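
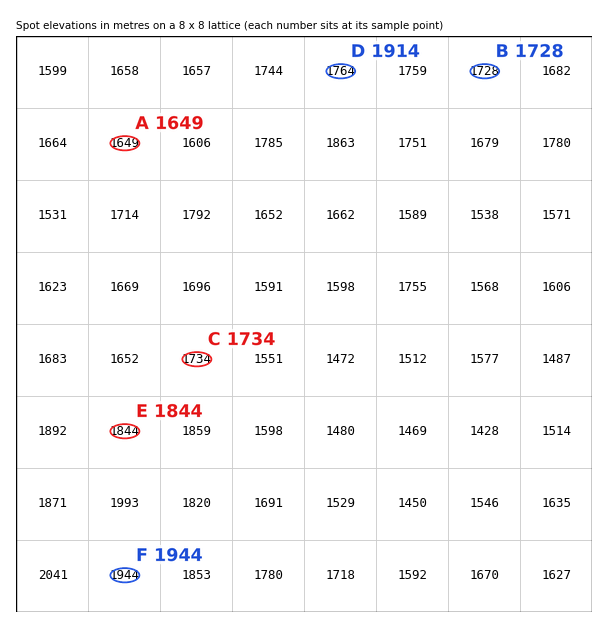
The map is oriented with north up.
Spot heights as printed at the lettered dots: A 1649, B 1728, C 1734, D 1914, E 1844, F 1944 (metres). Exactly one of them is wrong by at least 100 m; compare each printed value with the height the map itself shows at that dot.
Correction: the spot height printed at D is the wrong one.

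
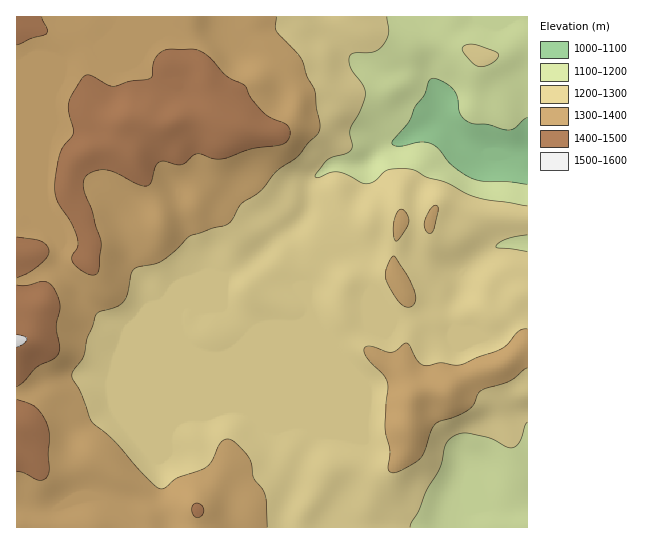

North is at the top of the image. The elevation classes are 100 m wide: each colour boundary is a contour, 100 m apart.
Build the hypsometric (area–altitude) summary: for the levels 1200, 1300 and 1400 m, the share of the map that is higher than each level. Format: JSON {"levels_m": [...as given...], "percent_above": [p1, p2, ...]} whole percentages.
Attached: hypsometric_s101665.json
{"levels_m": [1200, 1300, 1400], "percent_above": [86, 41, 11]}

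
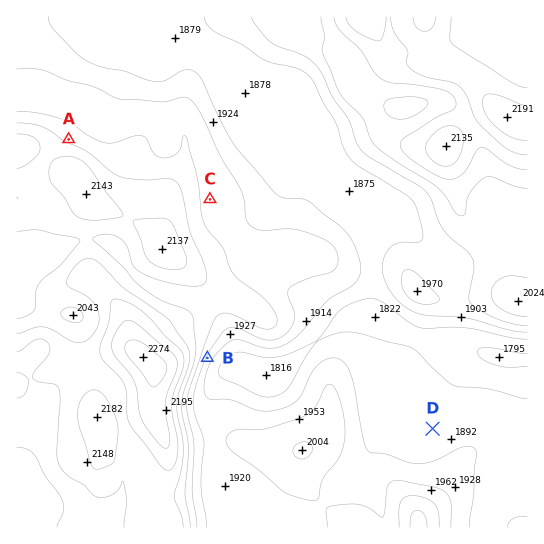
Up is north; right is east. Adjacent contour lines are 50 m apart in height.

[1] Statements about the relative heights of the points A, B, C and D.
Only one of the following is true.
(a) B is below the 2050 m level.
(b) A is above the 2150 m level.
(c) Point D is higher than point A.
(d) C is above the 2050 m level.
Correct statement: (a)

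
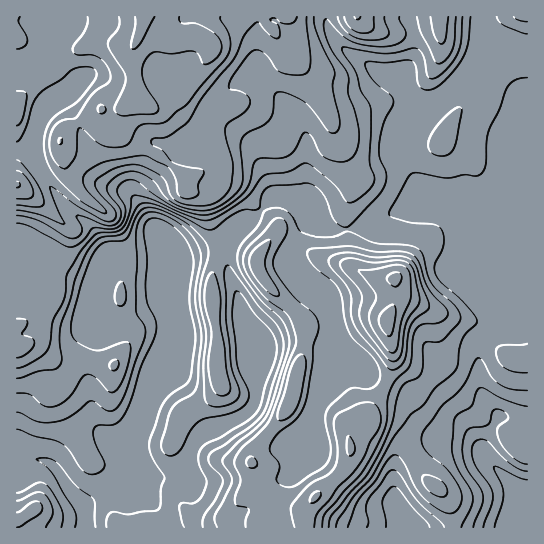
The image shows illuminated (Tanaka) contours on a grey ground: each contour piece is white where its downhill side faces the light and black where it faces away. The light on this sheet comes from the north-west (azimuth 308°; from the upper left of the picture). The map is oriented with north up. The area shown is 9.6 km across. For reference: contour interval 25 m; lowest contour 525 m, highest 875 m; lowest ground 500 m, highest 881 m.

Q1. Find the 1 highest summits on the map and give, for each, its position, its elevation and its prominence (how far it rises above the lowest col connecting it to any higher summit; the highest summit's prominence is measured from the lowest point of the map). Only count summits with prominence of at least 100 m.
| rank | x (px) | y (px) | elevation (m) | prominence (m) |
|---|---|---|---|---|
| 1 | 387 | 321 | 811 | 136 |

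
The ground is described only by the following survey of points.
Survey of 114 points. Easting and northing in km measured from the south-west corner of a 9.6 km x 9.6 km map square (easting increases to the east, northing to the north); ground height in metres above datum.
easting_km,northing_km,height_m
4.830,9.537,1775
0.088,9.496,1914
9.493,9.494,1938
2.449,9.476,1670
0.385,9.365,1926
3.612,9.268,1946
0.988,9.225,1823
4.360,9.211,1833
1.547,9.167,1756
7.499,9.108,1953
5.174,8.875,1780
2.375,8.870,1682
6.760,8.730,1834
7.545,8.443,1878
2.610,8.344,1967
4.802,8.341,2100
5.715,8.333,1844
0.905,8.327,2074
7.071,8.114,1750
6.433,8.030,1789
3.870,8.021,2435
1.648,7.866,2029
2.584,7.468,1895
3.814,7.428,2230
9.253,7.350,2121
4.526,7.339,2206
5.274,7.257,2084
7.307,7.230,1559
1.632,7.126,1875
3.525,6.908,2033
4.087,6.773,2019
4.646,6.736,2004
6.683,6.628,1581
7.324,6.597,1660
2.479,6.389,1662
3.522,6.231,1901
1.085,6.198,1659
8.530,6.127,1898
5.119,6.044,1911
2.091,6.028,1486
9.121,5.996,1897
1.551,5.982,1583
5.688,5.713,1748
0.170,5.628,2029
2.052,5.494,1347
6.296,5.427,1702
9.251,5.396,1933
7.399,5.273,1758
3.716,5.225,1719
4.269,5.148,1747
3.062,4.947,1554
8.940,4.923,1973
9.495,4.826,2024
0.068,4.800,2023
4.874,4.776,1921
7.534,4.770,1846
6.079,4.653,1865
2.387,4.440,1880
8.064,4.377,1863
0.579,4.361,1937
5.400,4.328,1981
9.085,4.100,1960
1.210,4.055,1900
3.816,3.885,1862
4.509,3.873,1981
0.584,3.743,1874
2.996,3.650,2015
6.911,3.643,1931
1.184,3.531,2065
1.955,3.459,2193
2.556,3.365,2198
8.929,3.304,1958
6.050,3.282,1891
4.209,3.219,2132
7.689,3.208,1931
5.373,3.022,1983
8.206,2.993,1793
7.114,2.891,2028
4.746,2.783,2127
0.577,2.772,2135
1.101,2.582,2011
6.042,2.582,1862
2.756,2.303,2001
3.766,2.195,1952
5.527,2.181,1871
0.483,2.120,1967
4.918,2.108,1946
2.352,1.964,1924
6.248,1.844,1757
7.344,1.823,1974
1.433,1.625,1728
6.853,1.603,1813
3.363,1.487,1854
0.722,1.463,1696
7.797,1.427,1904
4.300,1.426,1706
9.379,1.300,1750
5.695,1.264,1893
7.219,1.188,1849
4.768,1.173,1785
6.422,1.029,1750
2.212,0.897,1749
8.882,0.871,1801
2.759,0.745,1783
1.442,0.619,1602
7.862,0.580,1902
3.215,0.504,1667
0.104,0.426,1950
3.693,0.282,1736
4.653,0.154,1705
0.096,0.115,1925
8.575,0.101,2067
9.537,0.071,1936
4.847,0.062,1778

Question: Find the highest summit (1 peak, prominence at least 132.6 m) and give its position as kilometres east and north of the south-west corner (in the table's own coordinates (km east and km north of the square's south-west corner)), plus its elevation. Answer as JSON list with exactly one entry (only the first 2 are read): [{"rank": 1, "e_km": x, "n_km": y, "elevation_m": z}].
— [{"rank": 1, "e_km": 3.84, "n_km": 7.99, "elevation_m": 2438}]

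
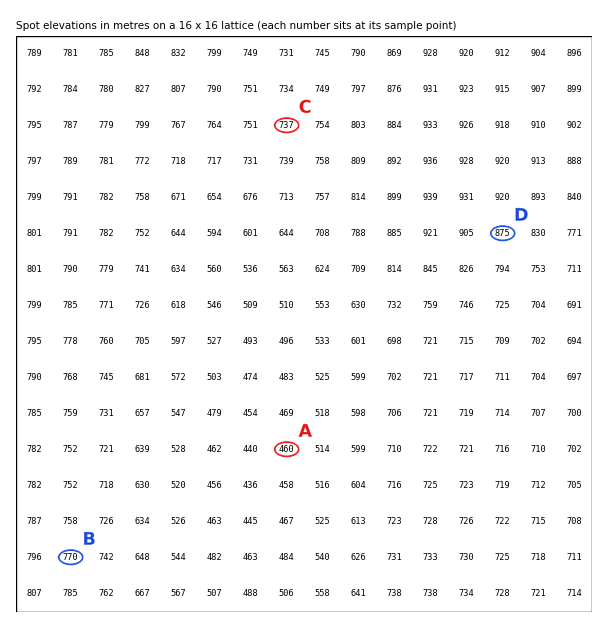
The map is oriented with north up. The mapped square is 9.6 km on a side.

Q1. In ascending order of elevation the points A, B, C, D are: A C B D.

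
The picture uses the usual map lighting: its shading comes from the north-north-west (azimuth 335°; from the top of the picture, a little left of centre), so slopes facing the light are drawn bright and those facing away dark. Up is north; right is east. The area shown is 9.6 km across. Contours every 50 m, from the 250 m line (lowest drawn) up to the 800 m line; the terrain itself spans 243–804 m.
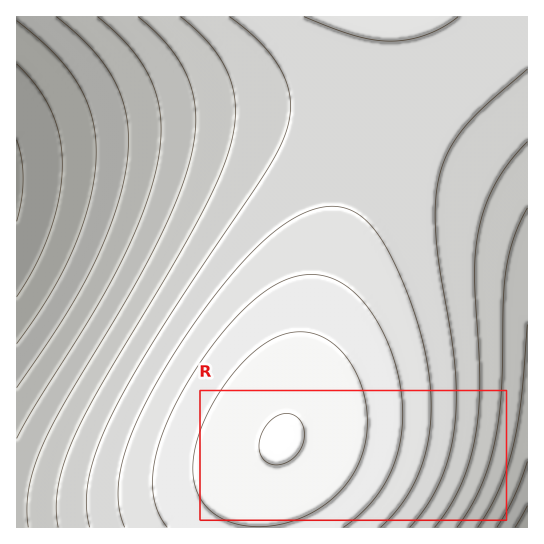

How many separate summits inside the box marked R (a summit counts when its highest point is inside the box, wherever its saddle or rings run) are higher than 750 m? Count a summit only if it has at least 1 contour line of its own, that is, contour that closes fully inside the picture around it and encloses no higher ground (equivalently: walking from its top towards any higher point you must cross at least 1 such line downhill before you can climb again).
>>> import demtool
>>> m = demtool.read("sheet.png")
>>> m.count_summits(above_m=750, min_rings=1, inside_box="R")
1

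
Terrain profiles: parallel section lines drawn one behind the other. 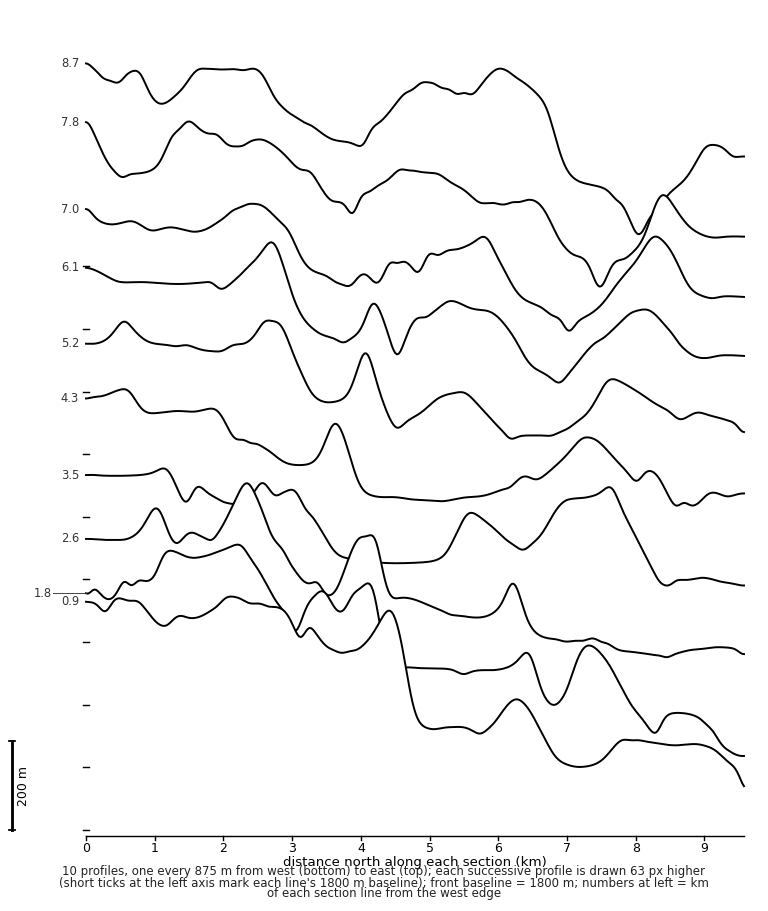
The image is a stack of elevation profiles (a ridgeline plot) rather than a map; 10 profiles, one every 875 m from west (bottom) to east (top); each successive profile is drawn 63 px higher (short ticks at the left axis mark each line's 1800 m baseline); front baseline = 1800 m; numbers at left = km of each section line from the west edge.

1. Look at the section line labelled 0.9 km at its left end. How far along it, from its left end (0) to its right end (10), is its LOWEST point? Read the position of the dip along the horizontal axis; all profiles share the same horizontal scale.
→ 10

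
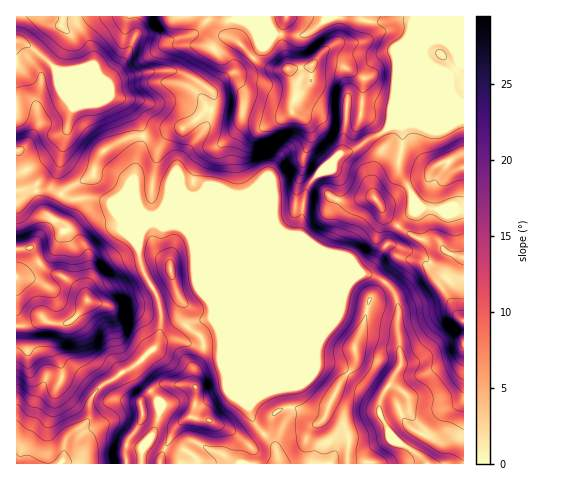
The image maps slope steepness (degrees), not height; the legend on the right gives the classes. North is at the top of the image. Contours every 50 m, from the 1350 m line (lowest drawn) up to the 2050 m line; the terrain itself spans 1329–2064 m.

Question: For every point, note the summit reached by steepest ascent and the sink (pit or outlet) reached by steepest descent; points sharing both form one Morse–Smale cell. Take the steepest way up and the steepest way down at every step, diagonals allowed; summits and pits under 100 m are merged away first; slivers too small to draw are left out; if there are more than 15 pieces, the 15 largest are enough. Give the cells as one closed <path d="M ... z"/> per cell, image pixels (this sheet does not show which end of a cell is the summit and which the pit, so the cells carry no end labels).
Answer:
<path d="M463 16l-234 0 3 20 31 29 11 5 37-3 0 14-16 17-4 14-13 8-15 2-20-7-18-1-18-6-11 12-13 8-10 0-23 8-18 0-24 12-10 11-5 16-26 14-5 6 7 4 26-1 16 5 16 31 11 12 3-15 9-7 37 3 82 0 16 7 13 1 4-14 2-25 5-11 31-31 14-4 14-10 15-7 7-7 24-3 9 4 19 0 22-8z"/><path d="M228 16l-211 0-1 157 4 1 29-17 8-5 6-9-3 21-6 16 0 8 7 6 6-5 26-14 5-16 10-11 24-12 18 0 23-8 10 0 13-8 11-12 18 6 18 1 20 7 15-2 12-6 5-16 16-17 0-14-37 3-11-5-31-29z"/><path d="M35 185l-6 4-13 1 0 273 45 1 3-5 1-18 5-7 17-13 3-4 0-14 4-10 10-9 30-18 21-18 6-20 0-19-4-14-15-26-4-23-11-12-16-31-16-5-26 1-8-5-13 22-6-7z"/><path d="M185 226l-4 1 11 12 4 26 16 37 1 12 8 20 2 10 25 60 4 14 4 8 19 20 3 17 69 1 1-29-5-16-14-9 0-5 10-21 15-19 0-18 11-26 5-22 15-16-10-7-20-4-106-45z"/><path d="M157 224l-7 0-9 7-3 22 6 21 11 17 5 13 1 24-3 13-3 7-16 14-35 22-10 9-4 10 0 14-3 4-17 13-5 7-1 18-2 4 216 1-2-16-22-25-8-25-23-54-2-10-8-20-1-12-16-37-1-17-5-13-10-9-20 0z"/><path d="M400 126l-10 0-7 7-15 7-14 10-14 4-29 27-7 15-2 25-4 14-13-1-16-7-20 1 106 44 20 4 9 6 18-22 17 1 9 6 17 25 13 24 5 4 1-110-43-3-8-8-4-11-10-17 0-11 3-12 0-21z"/><path d="M406 259l-8 5-13 19 9 9 5 15-1 25 3 32-11 20 10 5 8 8 1 13 4 8 15 16 5 2 30-1 1-114-6-5-13-24-17-25-9-6z"/><path d="M386 283l-16 16-5 22-11 26 0 18-15 19-10 21 0 5 10 5 5 6 4 14 0 29 78 0-10-12-22-12-15-29 2-14 20-33-3-32 1-25-5-15z"/><path d="M463 120l-21 7-19 0-9-4-8 0-5 3 1 22-3 12 0 11 10 17 4 11 8 8 16 3 27-1z"/><path d="M391 385l-5 4-5 8-2 14 15 29 22 12 11 12 36 0 1-29-31 1-5-2-15-16-4-8-1-13-8-8z"/><path d="M63 143l-3 5-11 9-33 17 0 15 9 1 10-5 7 24 6 7 12-20-6-8 0-8 6-16z"/>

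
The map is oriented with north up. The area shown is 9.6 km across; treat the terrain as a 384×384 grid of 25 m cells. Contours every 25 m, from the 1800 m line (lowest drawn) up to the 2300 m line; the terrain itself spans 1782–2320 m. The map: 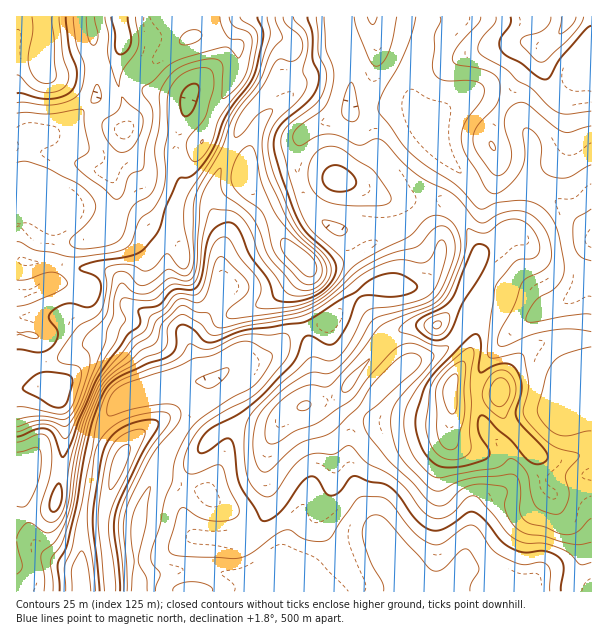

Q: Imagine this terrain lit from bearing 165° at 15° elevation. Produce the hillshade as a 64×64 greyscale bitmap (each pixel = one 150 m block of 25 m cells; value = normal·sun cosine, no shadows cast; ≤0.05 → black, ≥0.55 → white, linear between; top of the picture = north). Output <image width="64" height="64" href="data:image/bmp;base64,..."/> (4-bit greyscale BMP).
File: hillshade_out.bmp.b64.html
<image width="64" height="64" href="data:image/bmp;base64,Qk12CAAAAAAAAHYAAAAoAAAAQAAAAEAAAAABAAQAAAAAAAAIAAATCwAAEwsAABAAAAAAAAAAAAAAABEREQAiIiIAMzMzAERERABVVVUAZmZmAHd3dwCIiIgAmZmZAKqqqgC7u7sAzMzMAN3d3QDu7u4A////AHd3d3ZVaIhkREVVVmZmZmd3d3dmZmZnd2ZlZmd3ZVZ3d3d3dlVoiGVVVVVmZ2ZmZnd3dmZmZmd3dmVmd3dlVnd3d3iHVWeHd3ZmZ3d3d2ZmZ3dmZmZmd3d2Zmd4iHZmeGZ4mpdVZ3ZneIiIiIiHdnd3d2ZmZmd3iHd3eImZmId4Znm6l2ZndlVniIiIiZiHd3d3ZmZmd3iIh3d4mau6qZh3ibqXZnd2VFZ3d3d4iYh3h3dmZmd3iJmYd3iZq7u6mXeJu5dWd3ZUVWZlVVZ4mHd3d3d3d3iJmqmHeImquqqZd4rMp1aIh1VVVVVERWiZh3d4h3d3iImaqpiIiJmZiIhmeLy3RpqXZVVVVVVVZ4mHZ3iIiIeIiZqqmYd3eIiHeFVWm7dFm6hlVVVWZmd4iIdmeIiIiIiImaqYd2VniId3VURquESbuWVFVmZmd4iIh3Z4iJmYiIiZqph2ZVZ3d3dlQ1moQ3vKdUVnd2Z3iIiId3eImZmIiJqruph2ZmZmZmZUWKlTasuWVWiHdmd4iIiHd4iJmZmImrzMupdmd3dmZlRYqVNIvKdVaJh2ZniImId3eIiZmYiavMy7qYiHd3d3ZWm6YzasuWRXiYZWZ4mZmId4iIiIiJq7upmZmYd3d5h2abtzJHvKdDV5h2VniZmZiId3d3d3iamYd4iHZUVWypd6y4MSSLymM1eHZVaJmZmYh3d3Znd4iHZniGRERETtyprMlBAki7lSJGdlVniZqZiHd3ZmZmd4dmiHQ0RVVd7+zN22IAE3mXMRNVRFZ4mZmYdmZmVVVoiHiIZEVmZlvO7d7tlBAAJXdSESMyNGeJmZmGVVVVVWiIiZl2ZmZmaau7vf63QhESRmQhERASRWd4mpdURERFZ4iJqph3ZmZomYib39p1RDNFZlMiEAATRVZ6qWQzM0Vnd2eJqYdmZmd3d3nO/rmHZlZmZUMxAAEjRFeqhkMiI0aHVFeIh3ZmZVVEV63//cqYh3ZmVUMgASMzI3qoZCEAFYhSJGd3dmZlVEM1jO//7cupiHdmVUIRIzMRSKqGQgABaGECRnd2Zmd2ZURpzu7d3cuqmXdmZCIjQyEUiql1MQA4gwFGd3d2aImYdVes3My7uprLqHd2VEREMhJYqpmHQBWGMjV3d3d5mZmYd4q7y6mIms3bqZh1RERDIjaaq7ylE3hjM1Z3d3d2Z5mYiJvLmIiZrf/cupdlVUQyNGiavMlDWIZDNFVWZVVWeaqoiaqqmZmK3//t25dmVEMiNFVXqnRXiGUzM0RGZmd4mrl3ec3KqXaKzu//7KhlQyEAAABIlleIh1RDNEiIiIiaqXebzcu6hVV5vO///JdUMhAAAAWYZniIdmVVWImZmImZmbzM3cuGVEVorP//2WRDMhAAA4l2d4iId2VVZ4mId4mZu7zf65dlVVeJz//9l2VVVDEBaYd3eIiIdmREVmVVaamau97rl3d3d4is3u3Kh3d3ZBBImHeIiIh2ZVRFVlV5uomqvMuYeIiImZmZq8y6mIiGMSaYiIiZh3ZmZmaJmazLmJmZqpiIiImZhlVorMy6mYdCFHiIiJmHZmeIiJq8zMuYiHeJmYd3eIdSEkV5vMuph2MjV3iIiHdmWIiHeJq7upiIZnmph3dmZBACRVZ5qqmYdUM1Z3d3dmZnd2ZVV4mZiIhmeaqHd2ZDESRVVWZ4mZmHZDNWdmZmd3dmVVREZ4iIiHaJmph3dkMzVmdmZmd4mqh0MjRVVWZ3dmZmZVRWeImId4iJmYh2VEVniIiHd3eJqGQyIiNFVnd2ZmZmZVZ4mZiHiIiZmHZVV4iZmIiHd3iHVEQyI0Vmd3ZmZnd3d4iZmYiZiJmYdVVniZmYh3d3dmRFZlREVWd3dmZ3d4iHeImZiKqHeIdlVmeIiIh2ZmZlQ0Vnh2Zmd3d3d3iIiId3iIiIq6Znd2VWZnd3dmZmZVREVniZh3d3d3iIiIiHd3iHd3est1VnZmZlVVVVZmZUREVneJmHd3d3iIiId2ZmeId3d5zZVFZmZmVVVUVWZURFVneIiIdmd3eId3ZmVWeIh3d3e9tkRnZmVERERFVVVVZmd3d3d2Znd3dmZmZmd4iIiHZovIRGiHZUMzNERFVWZmZmdmZ3Zmd3dmZmZmZ3eImYdUWbpUaJl2UzNEREVWZmZlVVZmd3d3d3d3dmZmZmeIhlM2u3RYq6l1REVVVWZmZmVEVmd3eIiIiIiHdlVFVnh3ZDWttkasy6h2ZmVWZmZmZUNGeIiImZmqq6qHVEVVZ3dlRZ3aVHrMuodmZmZmZmZmVEV4iIiJmavMzKhlVlVXh3ZUa+2VVpq6mHZnd2Zmd2ZlRXiIiHd3mrzMuXZmZniYd2RZ38hlaJqYdmd3dmd3d3ZVaIiHZmaJmZmYdmdneaqYdVe924ZmeJh2Z4h3Z3iIiHZ3iIdmZneId3h2Z3d4q7qXZYvLmHdnd3ZniHdmeImZmIiIiHZmZnd2Z3Z4mHebzLp2ebuYmXVmdmeIh2ZmeJmZmIiZh2ZlZ3ZmZmmodnm8y5d4qqmahmZmd4iHdmVmeIiIiIqodmVXd2ZlV5h2Z4mql2eaqHiHZmd3eId2ZVVWZnd2ebqHZVZ3dmVWd3ZmZ3h2RXmXVXh2Z3d3h3ZlVERFVVVGm6lmZnd3ZmZnd2ZmZmUzV3VEZ3Zmd3d3dmZVRERFVUR6umZmd3dmZ2Z3dmZmZUNGZURXdmZ3d3d2ZmVEREVWVFm6"/>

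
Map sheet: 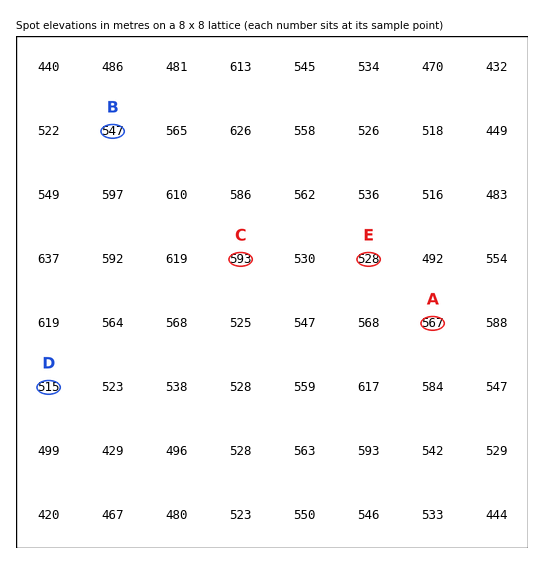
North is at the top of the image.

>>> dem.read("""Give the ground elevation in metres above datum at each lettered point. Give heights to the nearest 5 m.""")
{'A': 565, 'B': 545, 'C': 595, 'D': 515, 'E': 530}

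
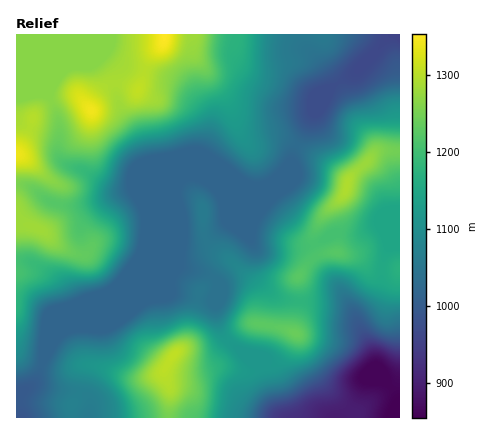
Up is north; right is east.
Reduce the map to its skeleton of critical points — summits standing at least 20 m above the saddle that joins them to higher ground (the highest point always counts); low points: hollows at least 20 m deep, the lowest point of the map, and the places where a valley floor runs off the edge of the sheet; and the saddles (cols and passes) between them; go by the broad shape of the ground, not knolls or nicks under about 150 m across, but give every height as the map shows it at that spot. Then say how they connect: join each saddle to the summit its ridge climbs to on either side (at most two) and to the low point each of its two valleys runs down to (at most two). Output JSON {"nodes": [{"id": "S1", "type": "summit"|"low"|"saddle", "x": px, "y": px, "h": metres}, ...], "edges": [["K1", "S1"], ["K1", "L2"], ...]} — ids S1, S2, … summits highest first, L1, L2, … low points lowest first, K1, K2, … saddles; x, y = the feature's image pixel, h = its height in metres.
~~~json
{"nodes": [
{"id": "S1", "type": "summit", "x": 164, "y": 34, "h": 1353},
{"id": "S2", "type": "summit", "x": 92, "y": 110, "h": 1343},
{"id": "S3", "type": "summit", "x": 16, "y": 154, "h": 1341},
{"id": "S4", "type": "summit", "x": 174, "y": 354, "h": 1306},
{"id": "S5", "type": "summit", "x": 346, "y": 186, "h": 1293},
{"id": "S6", "type": "summit", "x": 36, "y": 228, "h": 1282},
{"id": "S7", "type": "summit", "x": 296, "y": 334, "h": 1239},
{"id": "L1", "type": "low", "x": 394, "y": 410, "h": 855},
{"id": "L2", "type": "low", "x": 400, "y": 36, "h": 954},
{"id": "L3", "type": "low", "x": 22, "y": 418, "h": 986},
{"id": "K1", "type": "saddle", "x": 116, "y": 84, "h": 1289},
{"id": "K2", "type": "saddle", "x": 50, "y": 100, "h": 1264},
{"id": "K3", "type": "saddle", "x": 16, "y": 184, "h": 1254},
{"id": "K4", "type": "saddle", "x": 300, "y": 302, "h": 1179},
{"id": "K5", "type": "saddle", "x": 228, "y": 340, "h": 1121},
{"id": "K6", "type": "saddle", "x": 298, "y": 146, "h": 1029}],
"edges": [["K1", "S1"], ["K1", "S2"], ["K1", "L3"], ["K2", "S2"], ["K2", "S3"], ["K2", "L3"], ["K3", "S3"], ["K3", "S6"], ["K3", "L3"], ["K4", "S5"], ["K4", "S7"], ["K4", "L1"], ["K4", "L3"], ["K5", "S4"], ["K5", "S7"], ["K5", "L1"], ["K6", "S1"], ["K6", "S5"], ["K6", "L2"], ["K6", "L3"]]}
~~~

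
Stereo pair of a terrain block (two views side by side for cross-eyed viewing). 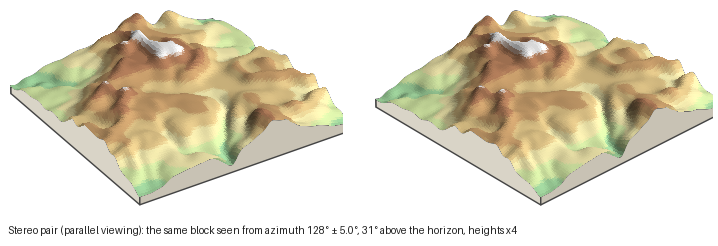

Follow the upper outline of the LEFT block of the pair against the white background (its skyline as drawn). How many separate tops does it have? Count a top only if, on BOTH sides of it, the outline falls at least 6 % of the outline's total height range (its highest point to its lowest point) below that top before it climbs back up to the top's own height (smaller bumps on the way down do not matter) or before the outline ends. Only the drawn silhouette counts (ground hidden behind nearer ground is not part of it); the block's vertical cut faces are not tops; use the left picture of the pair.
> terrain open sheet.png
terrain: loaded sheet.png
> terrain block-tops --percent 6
2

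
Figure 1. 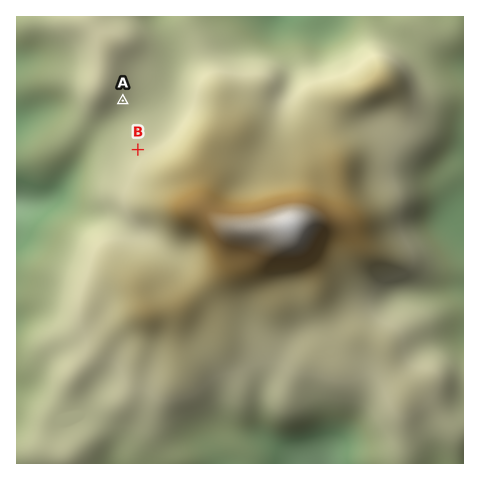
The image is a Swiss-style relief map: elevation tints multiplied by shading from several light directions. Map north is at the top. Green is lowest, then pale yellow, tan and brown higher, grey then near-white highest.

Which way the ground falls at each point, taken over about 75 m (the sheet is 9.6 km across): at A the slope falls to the SE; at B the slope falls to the NW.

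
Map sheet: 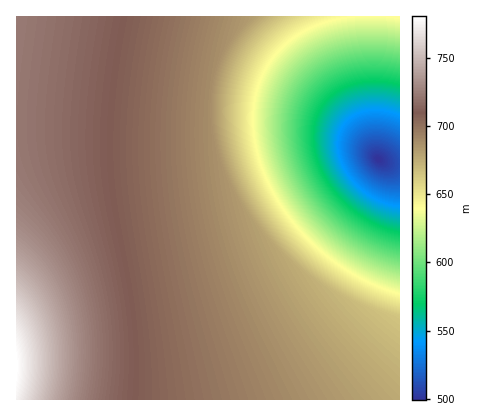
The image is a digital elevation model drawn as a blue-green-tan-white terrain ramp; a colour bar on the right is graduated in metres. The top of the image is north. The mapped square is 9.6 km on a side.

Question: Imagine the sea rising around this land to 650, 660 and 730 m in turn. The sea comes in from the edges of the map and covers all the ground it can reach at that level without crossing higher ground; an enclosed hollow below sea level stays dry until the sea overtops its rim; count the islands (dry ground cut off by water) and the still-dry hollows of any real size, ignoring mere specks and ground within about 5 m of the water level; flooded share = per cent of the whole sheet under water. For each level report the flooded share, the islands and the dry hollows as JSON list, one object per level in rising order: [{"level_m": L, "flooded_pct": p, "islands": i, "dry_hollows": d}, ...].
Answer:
[{"level_m": 650, "flooded_pct": 24, "islands": 0, "dry_hollows": 0}, {"level_m": 660, "flooded_pct": 26, "islands": 0, "dry_hollows": 0}, {"level_m": 730, "flooded_pct": 94, "islands": 0, "dry_hollows": 0}]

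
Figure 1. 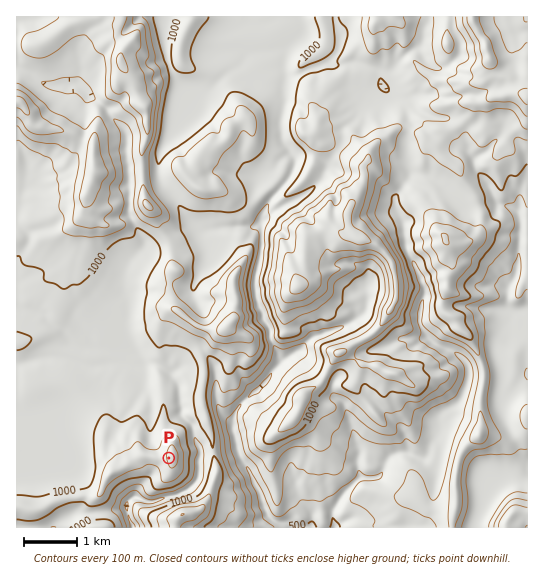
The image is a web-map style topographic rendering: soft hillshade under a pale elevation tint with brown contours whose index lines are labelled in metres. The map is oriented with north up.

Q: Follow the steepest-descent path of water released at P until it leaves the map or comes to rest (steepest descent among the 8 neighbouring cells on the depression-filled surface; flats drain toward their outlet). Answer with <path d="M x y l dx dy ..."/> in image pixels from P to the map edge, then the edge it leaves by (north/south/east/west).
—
<path d="M169 458l-8 0-3 3 0 2-4 4 0 4-1 3-16 16-2 3 0 4-2 0-6 5 0 12 6 11 0 2"/>
exit: south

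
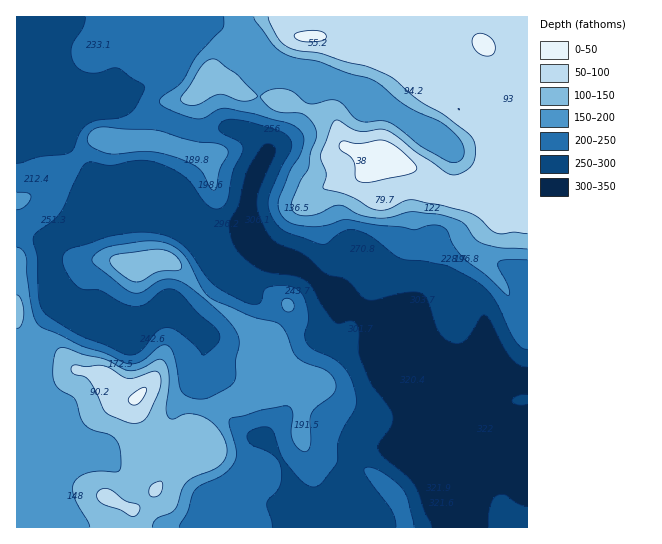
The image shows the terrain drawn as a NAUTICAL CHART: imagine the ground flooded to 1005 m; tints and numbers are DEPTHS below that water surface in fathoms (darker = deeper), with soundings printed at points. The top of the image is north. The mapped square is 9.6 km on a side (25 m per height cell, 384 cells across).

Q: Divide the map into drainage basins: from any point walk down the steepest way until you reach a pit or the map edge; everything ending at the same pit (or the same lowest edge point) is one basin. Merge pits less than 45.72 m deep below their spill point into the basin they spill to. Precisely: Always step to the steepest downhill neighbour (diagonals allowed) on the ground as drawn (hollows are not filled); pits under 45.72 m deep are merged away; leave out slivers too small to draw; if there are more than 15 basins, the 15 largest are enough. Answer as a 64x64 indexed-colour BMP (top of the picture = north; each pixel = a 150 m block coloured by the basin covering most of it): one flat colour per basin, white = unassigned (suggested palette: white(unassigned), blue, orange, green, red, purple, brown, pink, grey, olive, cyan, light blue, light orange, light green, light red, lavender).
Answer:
<image width="64" height="64" href="data:image/bmp;base64,Qk12CAAAAAAAAHYAAAAoAAAAQAAAAEAAAAABAAQAAAAAAAAIAAATCwAAEwsAABAAAAAAAAAA////ALR3HwAOf/8ALKAsACgn1gC9Z5QAS1aMAMJ34wB/f38AIr28AM++FwDox64AeLv/AIrfmACWmP8A1bDFABEREREREREREREREREREREREREREREREREREREREREREREREREREREREREREREREREREREREREREREREREREREREREREREREREREREREREREREREREREREREREREREREREREREREREREREREREREREREREREREREREREREREREREREREREREREREREREREREREREREREREREREREREREREREREREREREREREREREREREREREREREREREREREREREREREREREREREREREREREREREREREREREREREREREREREREREREREREREREREREREREREREREREREREREREREREREREREREREREREREREREREREREREREREREREREREREREREREREREREREREREREREREREREREREREREREREREREREREREREREREREREREREREREREREREREREREREREREREREREREREREREREREREREREREREREREREREREREREREREREREREREREREREREREREREREREREREREREREREREREREREREREREREREREREREREREREREREREREREREREREREREREREREREREREREREREREREREREREREREREREREREREREREREREREREREREREREREREREREREREREREREREREREREREREREREREREREREREREREREREREREREREREREREREREREREREREREREREREREREREREREREREREREREREREREREREREREREREREREREREREREREREREREREREREREREREREREREREREREREREREREREREREREREREREREREREREREREREREREREREREREREREREREREREREREREREREREREREREREREREREREREREREREREREREREREREREREREREREREREREREREREREREREREREREREREREREREREREREREREREREREREREREREREREREREREREREREREREREREREREREREREREREREREREREREREREREREREREREREREREREREREREREREREREREREREREREREREREREREREREREREREREREREREREREREREREREREREREREREREREREREREREREREREREREREREREREREREREREREREREREREREREREREREREREREREREREREREREREREREREREREREREREREREREREREREREREREREREREREREREREREREREREREREREREREREREREREREREREREREREREREREREREREREREREREREREREREREREREREREREREREREREREREREREREREREREREREREREREREREREREREREREREREREREREREREREREREREREREREREREREREREREREREREREREREREREREREREREREREREREREREREREREREREREREREREREREREREREREREREREREREREREREREREREREREREREREREREREREREREREREREREREREREREREREREREREREREREREREREREREREREREREREREREREREREREREREREREREREREREREREREREREREREREREREREREREREREREREREREREREREREREREREREREREREREREREREREREREREREREREREREREREREREREREREREREREREREREREiERERERERERERERERERERERERERERERERERERERERESIhERERERERERERERERERERERERERERERERERERERERIiIREREREREREREREREREREREREREREREREREREREREiIiERERERERERERERERERERERERERERERERERERERESIiIiERERERERERERERERERERERERERERERERERERERIiIiIhEREREREREREREREREREREREREREREREREREREiIiIiIRERERERERERERERERERERERERERERERERERESIiIiIiESIiIRERERERERERERERERERERERERERERERIiIiIiIiIiIhEREREREREREREREREREREREREREREREiIiIiIiIiIiERERERERERERERERERERERERERERERESIiIiIiIiIiIhERERERERERERERERERERERERERERERIiIiIiIiIiIiEREREREREREREREREREREREREREREREiIiIiIiIiIiIiERERERERERERERERERERERERERERESIiIiIiIiIiIiIiIRERERERERERERERERERERERERERIiIiIiIiIiIiIiIhEREREREREREREREREREREREREREiIiIiIiIiIiIiIiIRERERERERERERERERERERERERESIiIiIiIiIiIiIiIhERERERERERERERERERERERERERIiIiIiIiIiIiIiIREREREREREREREREREREREREREREiIiIiIiIiIiIiERERERERERERERERERERERERERERESIiIiIiIiIiIhERERERERERERERERERERERERERERERIiIiIiIiIiIhEREREREREREREREREREREREREREREREiIiIiIiIiIiERERERERERERERERERERERERERERERESIiIiIiIiIiERERERERERERERERERERERERERERERER"/>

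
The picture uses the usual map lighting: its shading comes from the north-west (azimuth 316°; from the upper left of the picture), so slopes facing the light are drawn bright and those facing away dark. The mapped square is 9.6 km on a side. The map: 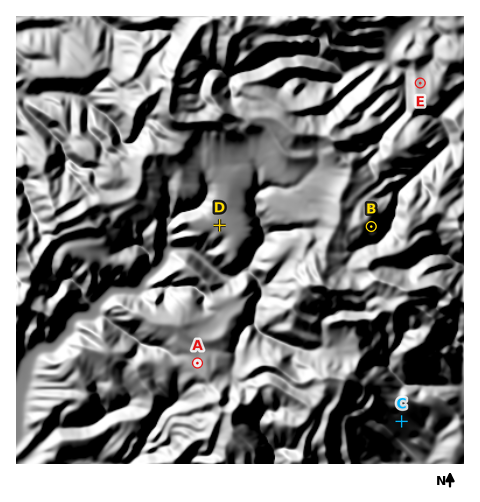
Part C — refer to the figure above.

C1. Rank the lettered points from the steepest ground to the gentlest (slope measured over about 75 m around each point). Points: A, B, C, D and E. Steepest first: B C E A D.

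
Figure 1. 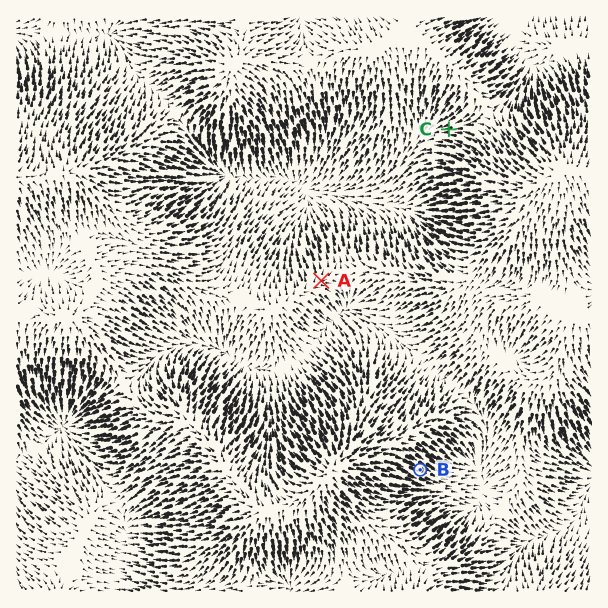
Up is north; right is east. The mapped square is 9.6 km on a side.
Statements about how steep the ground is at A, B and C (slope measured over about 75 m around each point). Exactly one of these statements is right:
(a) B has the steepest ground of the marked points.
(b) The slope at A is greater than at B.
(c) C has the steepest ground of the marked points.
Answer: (a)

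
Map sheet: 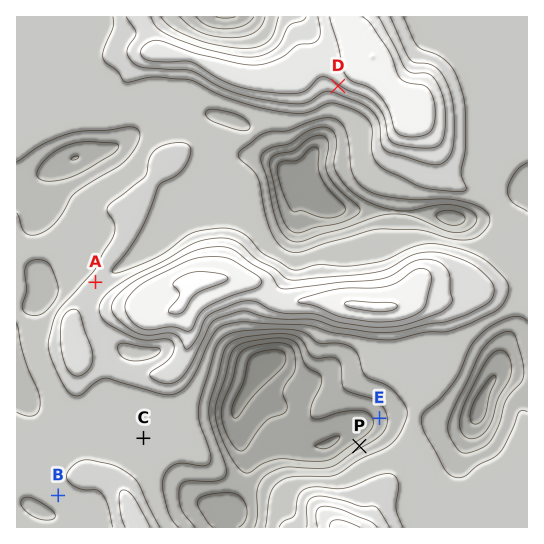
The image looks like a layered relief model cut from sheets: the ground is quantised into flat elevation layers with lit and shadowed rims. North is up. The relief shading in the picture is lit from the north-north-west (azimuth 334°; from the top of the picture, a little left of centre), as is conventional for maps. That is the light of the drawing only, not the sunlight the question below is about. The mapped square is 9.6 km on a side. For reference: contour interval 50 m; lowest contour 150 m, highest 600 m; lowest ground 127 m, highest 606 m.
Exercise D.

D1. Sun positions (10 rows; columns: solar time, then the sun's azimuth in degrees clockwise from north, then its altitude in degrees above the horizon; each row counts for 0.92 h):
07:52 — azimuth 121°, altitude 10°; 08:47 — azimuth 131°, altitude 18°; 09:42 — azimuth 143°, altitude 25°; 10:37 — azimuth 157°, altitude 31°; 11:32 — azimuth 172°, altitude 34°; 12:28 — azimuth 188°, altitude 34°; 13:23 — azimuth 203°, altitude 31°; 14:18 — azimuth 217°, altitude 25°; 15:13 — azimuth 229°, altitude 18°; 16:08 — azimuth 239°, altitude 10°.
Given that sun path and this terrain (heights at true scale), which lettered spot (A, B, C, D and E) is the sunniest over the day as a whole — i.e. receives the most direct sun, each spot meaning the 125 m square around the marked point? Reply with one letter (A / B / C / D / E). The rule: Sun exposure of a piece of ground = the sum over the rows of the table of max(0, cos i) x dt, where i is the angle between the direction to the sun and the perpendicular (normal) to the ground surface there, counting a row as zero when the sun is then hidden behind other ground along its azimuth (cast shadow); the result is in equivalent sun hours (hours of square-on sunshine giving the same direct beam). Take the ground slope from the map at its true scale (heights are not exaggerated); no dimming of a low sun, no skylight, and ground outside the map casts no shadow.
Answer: D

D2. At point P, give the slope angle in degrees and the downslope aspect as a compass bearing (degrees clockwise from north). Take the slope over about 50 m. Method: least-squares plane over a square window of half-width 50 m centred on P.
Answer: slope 20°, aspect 330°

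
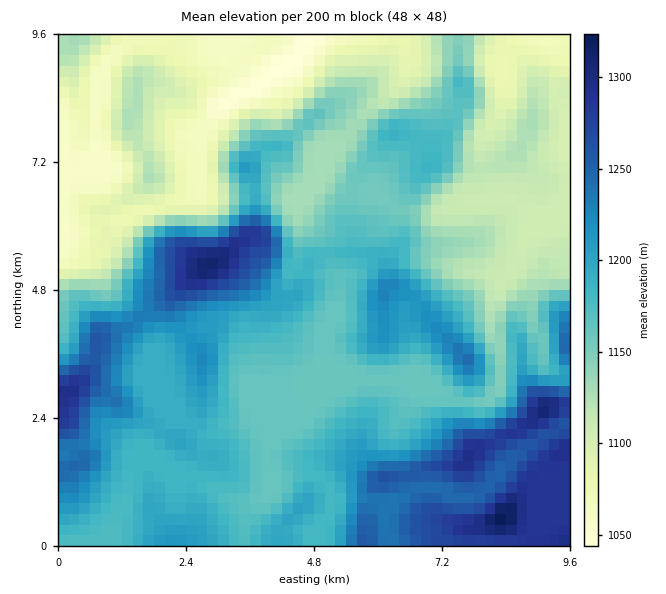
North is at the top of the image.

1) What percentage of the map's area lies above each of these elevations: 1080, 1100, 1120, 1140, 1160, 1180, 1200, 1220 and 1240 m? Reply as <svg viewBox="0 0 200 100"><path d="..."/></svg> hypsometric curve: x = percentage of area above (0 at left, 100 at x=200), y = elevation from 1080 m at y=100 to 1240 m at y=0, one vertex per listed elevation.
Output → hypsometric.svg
<svg viewBox="0 0 200 100"><path d="M178 100l-12-12-20-13-14-13-11-12-36-12-31-13-16-13-10-12"/></svg>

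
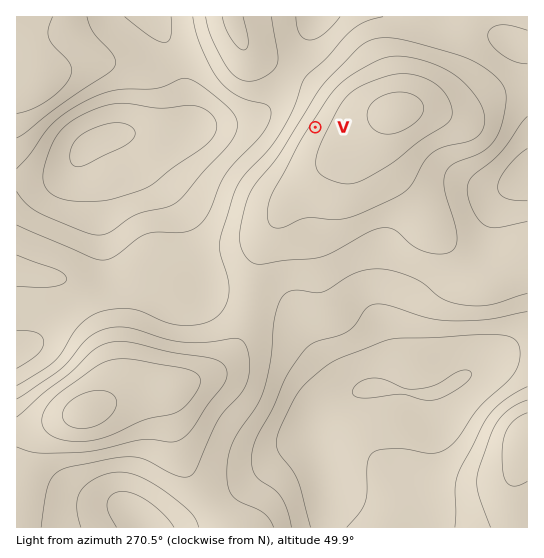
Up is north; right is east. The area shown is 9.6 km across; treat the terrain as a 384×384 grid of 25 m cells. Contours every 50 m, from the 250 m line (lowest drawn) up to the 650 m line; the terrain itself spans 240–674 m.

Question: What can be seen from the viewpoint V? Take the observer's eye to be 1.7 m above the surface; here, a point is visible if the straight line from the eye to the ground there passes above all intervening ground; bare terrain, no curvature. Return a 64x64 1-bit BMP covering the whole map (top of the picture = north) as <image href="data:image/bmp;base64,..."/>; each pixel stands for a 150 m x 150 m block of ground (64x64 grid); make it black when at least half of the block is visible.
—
<image width="64" height="64" href="data:image/bmp;base64,Qk0+AgAAAAAAAD4AAAAoAAAAQAAAAEAAAAABAAEAAAAAAAACAAATCwAAEwsAAAIAAAAAAAAA////AAAAAAAAAAAAAAAAAAAAAAAAAAAAAAAAAAAAAAAAAAAAAAAAAAAAAAAAAAAAAAAAAAAAAAAAAAAAAAAAAAAAAAAAAAAAAAAAAAAAAAAAAAAAAAAAAAAAAAAAAAAAAAAAAAAAAAAAAAAAAAAAAAAAAAAAAAAAgCAAAAAAAADB/AAAAAAAAP/+AAAAAAAA//+IAAAAAAD///gAAAAAAAH/+AAAAAAAAP/4AAAAAAAAf/AAAAAAAAB/8AAAAAAAAP/gAAAAAAAA/8AAAAAAAAH/wAAAAAAAAf/AAAAAAAAB/8AAAAAAAAH/wAAAAAAAB//gAAAAAAB//+AAAAAAAP//8AAAAAAA///wAAAAAAD///gAAAAAAP//+AAAAAAA///8AAAAAAD///wAAAAAAP///AAAAAAA///8AAAAAAD///4AAAAAAP///gAAAAAA////AAAAAAD///+HAAAAAP////8AAAAA/////gAAAAD////8AAAAAP////wAAAAA/////AAAAAD////8AAAAAP////wMAAAA/////gYAAAD/////BwAAAP/////DAAAA//////AAAAD//////AAAAP/////8AAAA////P/wAAAB///4//AAAAH///B/8AAAA///4P/4AAAD///A//gAAAP//4D/+AAAA///AP/4AAAD//4A//wAAAA=="/>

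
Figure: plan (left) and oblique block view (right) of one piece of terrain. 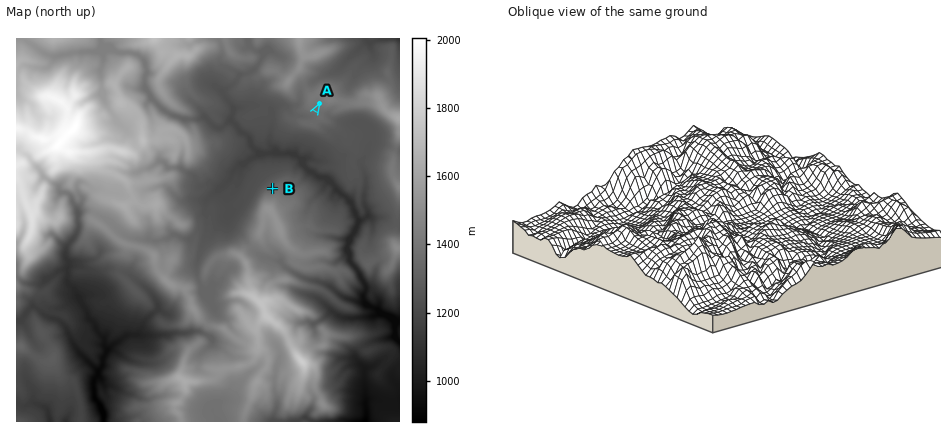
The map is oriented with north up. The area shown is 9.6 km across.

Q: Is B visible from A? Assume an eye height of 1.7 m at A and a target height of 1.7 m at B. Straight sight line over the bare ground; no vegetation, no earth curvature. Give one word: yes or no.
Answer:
yes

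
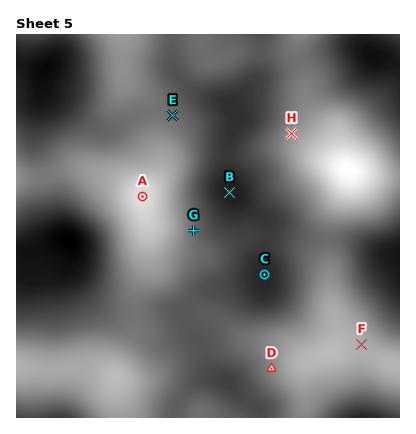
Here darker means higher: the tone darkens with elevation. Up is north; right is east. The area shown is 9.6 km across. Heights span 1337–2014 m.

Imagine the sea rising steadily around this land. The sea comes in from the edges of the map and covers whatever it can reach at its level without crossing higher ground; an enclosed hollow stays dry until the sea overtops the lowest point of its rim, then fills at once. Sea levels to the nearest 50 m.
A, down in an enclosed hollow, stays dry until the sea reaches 1700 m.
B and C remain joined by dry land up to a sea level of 1850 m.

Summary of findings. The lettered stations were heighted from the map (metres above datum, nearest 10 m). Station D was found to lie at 1660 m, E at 1720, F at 1550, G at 1720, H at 1630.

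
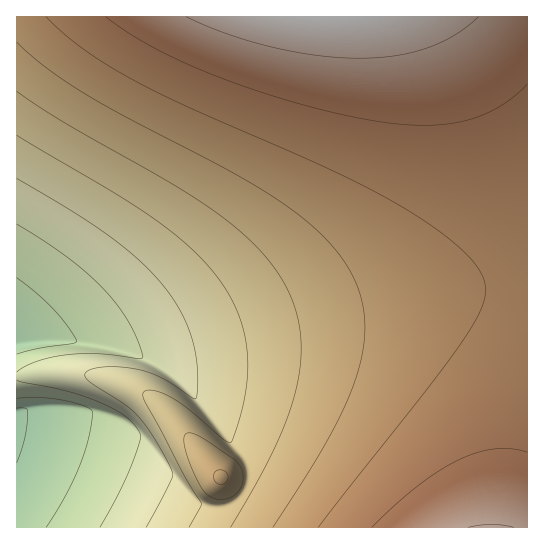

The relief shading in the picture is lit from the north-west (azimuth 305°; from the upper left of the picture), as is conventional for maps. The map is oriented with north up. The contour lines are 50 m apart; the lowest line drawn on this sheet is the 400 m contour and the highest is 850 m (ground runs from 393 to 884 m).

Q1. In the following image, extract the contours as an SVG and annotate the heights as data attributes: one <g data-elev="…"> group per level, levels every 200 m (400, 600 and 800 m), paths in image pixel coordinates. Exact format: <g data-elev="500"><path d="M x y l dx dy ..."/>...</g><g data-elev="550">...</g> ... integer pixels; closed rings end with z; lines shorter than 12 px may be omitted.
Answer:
<g data-elev="400"><path d="M17 408l10 1 1 4-3 25-8 25"/></g><g data-elev="600"><path d="M17 135l106 63 50 35 21 18 18 19 13 19 11 20 10 30 2 32-5 35-12 36-2 0-6-3-33-29-20-13-19-7-6 1-2 3 2 8 37 69 19 32-12 24"/></g><g data-elev="800"><path d="M527 452l-16-3-17 0-17 4-19 7-20 12-21 15-45 40"/><path d="M106 17l22 16 26 15 31 15 33 14 40 14 41 13 40 10 36 7 50 4 21-1 19-3 17-6 16-7 16-11 13-13"/></g>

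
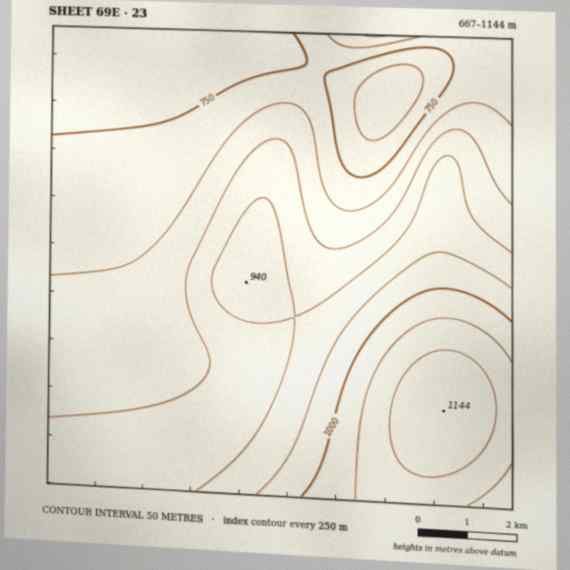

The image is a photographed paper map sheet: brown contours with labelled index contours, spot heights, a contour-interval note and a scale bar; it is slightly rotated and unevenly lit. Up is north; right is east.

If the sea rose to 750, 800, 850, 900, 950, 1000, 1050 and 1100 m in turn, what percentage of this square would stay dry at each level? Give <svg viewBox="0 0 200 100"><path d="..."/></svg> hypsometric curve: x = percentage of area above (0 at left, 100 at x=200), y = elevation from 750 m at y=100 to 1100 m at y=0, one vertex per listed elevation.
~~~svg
<svg viewBox="0 0 200 100"><path d="M171 100l-34-14-36-15-38-14-22-14-10-14-9-15-12-14"/></svg>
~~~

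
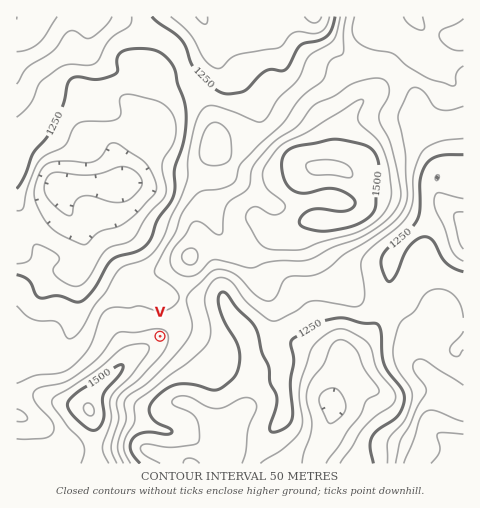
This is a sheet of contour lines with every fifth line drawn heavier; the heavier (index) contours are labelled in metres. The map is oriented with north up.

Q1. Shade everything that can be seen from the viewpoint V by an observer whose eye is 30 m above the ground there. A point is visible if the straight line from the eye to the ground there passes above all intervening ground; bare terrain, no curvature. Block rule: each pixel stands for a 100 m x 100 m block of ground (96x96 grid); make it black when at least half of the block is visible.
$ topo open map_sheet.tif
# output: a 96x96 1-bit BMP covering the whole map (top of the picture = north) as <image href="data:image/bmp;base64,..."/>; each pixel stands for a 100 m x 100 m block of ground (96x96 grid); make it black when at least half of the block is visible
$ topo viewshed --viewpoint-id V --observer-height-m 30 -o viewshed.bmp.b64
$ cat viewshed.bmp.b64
<image width="96" height="96" href="data:image/bmp;base64,Qk2+BAAAAAAAAD4AAAAoAAAAYAAAAGAAAAABAAEAAAAAAIAEAAATCwAAEwsAAAIAAAAAAAAA////AAAAAAAAAH/+AP/8wA////wAAH8AAP/4AAf///4AAH4AAf/4AAP///4AAHwAAf/4AAH///8AADwAA//8AAH///8AADwAB//+AAD///8AABwD////AAD///8AADwD////gAD///8AADwB////gAB//+EAADwA////wAB//8AAAHwAP///wAA//8AAAPgAH/j/wAA//+AAAfAAB/B/wAA///AAAOAAB/B/wAAf//gAAAAAB/B/wAAf//gAAAAAB/z/wAAP//gAAAAAB///wAAP//gAAAAAD///wAAP//AAAAAAD///wAAP/+AAAAEAH///wAAf/4AAAAHAH///wAA//wAAAAHAH///wAA//wAAAAHgH///4AA//gAAAAD4H///4AB//gAAAAD/////4AB//wAAAAD/////8AD//wDgAAH/////+AD//4D4AAP/////+AH//4D4AAf//////AH//8D4AA///wP//Af//+DwAA///wP//H////DwAA///gP//v////DgAA///gP/v//j//DgAAf//gP/j//A//DgAAf//gf/A/+Af/DgAAf//wf/A/+AH+DgAAf//4/+A/8AD+DgAAP////+A/8AB+DwAAP////+B/4AA8DwAAH////8D/4AAMDwAAH////8H/wAAAD4AAAf//////wAAAA8AAAD//////gAAAAfAAAB/////4AAAAAfgAAAeH///4AAAAAfwAAAAHw//4AAAAA/gAAAAAA///+AAAB/gAAAAAB////AAAD/AAAAAAD////AAAD/AAAAAAP8f//gAAD/AAAAAAf4f//gAAD+AAAAAAfwP//AAAD+AAAAAAfwH4AAAAD+AAAAAAPgDAAAAAD+AAAAAAOAAAAAAAD8AAAAAAAAAAAAAAD8AAAAAAAAAAAAAAD8AAAAAAAAPwAAAAD8AAAAAAAA/8AAAAD8AAAAAAAD//gAAAD+AAAAAAAP//+AAAD+AAAAAAAf//8AAAD/gAAAAAAf//wAAAD//wAAAAAf/wAAAAD//+AAAAAD/AAAAAB///AAAAAB8AAAAAB///wAAAAAgAAAAAD////wAAAAAAAAAAD////4AAAAAAAAAAD////4AAAAAAAAAAD////8AAAAAAAAAAD////8AAAAAAAAAAD////8AAAAAAAAAAD////+AAAAAAAAAAD////+AAAAAAAAAAD/////AAAAAAAAAAD/////gAAAAAAAAAD/////wAAAAAAAAAD/////4AAAAAAAAAD/////8AAAAAAAAAD/////8AAAAAAAAAD/////8AAAAAAAAAD/////+AAAAAAAAAD////A+AAAAAAAAAD///8B+AAAAAAAAAD///8B+AAAAAAAAAD///+H+AAAAAAAAAD/////+AAAAAAAAAD/////8AAAAAAAAAD/////4AAAAAAAAAD/////wAAAAAAAAAA/////AAAAAAAAAAAf///8AAAAAAAAAAAP///4AAAAAAAAAAAH///gAAAAAAAAAAAH///AAAAAAAAAAAA="/>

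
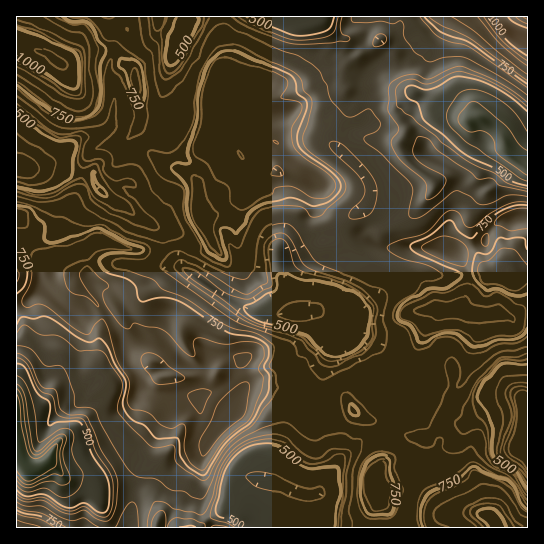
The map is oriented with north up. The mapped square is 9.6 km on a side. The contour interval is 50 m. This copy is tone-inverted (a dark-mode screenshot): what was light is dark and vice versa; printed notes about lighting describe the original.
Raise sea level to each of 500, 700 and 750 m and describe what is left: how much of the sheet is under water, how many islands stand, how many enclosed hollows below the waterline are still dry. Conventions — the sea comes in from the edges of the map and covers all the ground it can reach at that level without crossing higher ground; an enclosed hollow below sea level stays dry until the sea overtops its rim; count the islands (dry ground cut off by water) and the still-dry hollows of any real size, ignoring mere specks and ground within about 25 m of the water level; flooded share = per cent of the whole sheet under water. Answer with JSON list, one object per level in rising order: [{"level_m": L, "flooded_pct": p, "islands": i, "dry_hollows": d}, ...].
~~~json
[{"level_m": 500, "flooded_pct": 13, "islands": 0, "dry_hollows": 1}, {"level_m": 700, "flooded_pct": 64, "islands": 3, "dry_hollows": 0}, {"level_m": 750, "flooded_pct": 71, "islands": 3, "dry_hollows": 0}]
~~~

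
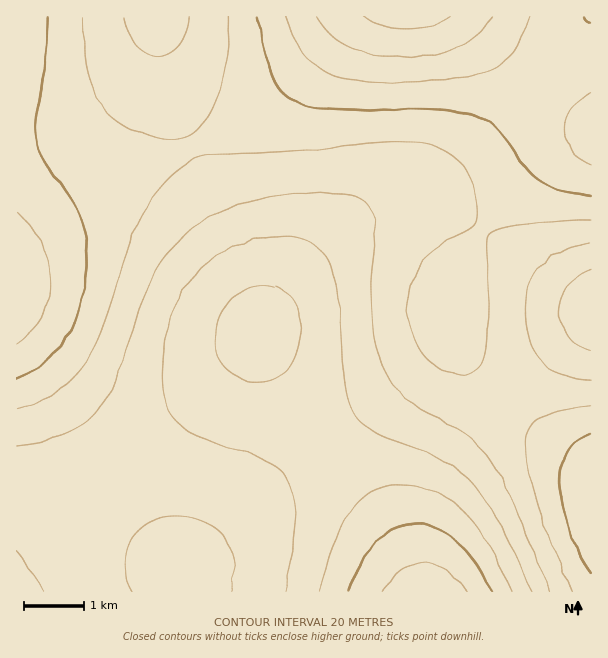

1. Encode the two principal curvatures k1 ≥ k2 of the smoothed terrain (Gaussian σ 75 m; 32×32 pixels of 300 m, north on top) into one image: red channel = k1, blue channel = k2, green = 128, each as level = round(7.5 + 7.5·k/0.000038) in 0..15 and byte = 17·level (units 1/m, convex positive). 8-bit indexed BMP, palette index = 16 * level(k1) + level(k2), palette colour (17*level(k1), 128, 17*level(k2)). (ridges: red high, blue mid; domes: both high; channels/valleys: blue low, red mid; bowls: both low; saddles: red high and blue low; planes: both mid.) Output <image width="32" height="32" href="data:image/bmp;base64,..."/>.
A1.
<image width="32" height="32" href="data:image/bmp;base64,Qk02CAAAAAAAADYEAAAoAAAAIAAAACAAAAABAAgAAAAAAAAEAAATCwAAEwsAAAABAAAAAAAAAIAAABGAAAAigAAAM4AAAESAAABVgAAAZoAAAHeAAACIgAAAmYAAAKqAAAC7gAAAzIAAAN2AAADugAAA/4AAAACAEQARgBEAIoARADOAEQBEgBEAVYARAGaAEQB3gBEAiIARAJmAEQCqgBEAu4ARAMyAEQDdgBEA7oARAP+AEQAAgCIAEYAiACKAIgAzgCIARIAiAFWAIgBmgCIAd4AiAIiAIgCZgCIAqoAiALuAIgDMgCIA3YAiAO6AIgD/gCIAAIAzABGAMwAigDMAM4AzAESAMwBVgDMAZoAzAHeAMwCIgDMAmYAzAKqAMwC7gDMAzIAzAN2AMwDugDMA/4AzAACARAARgEQAIoBEADOARABEgEQAVYBEAGaARAB3gEQAiIBEAJmARACqgEQAu4BEAMyARADdgEQA7oBEAP+ARAAAgFUAEYBVACKAVQAzgFUARIBVAFWAVQBmgFUAd4BVAIiAVQCZgFUAqoBVALuAVQDMgFUA3YBVAO6AVQD/gFUAAIBmABGAZgAigGYAM4BmAESAZgBVgGYAZoBmAHeAZgCIgGYAmYBmAKqAZgC7gGYAzIBmAN2AZgDugGYA/4BmAACAdwARgHcAIoB3ADOAdwBEgHcAVYB3AGaAdwB3gHcAiIB3AJmAdwCqgHcAu4B3AMyAdwDdgHcA7oB3AP+AdwAAgIgAEYCIACKAiAAzgIgARICIAFWAiABmgIgAd4CIAIiAiACZgIgAqoCIALuAiADMgIgA3YCIAO6AiAD/gIgAAICZABGAmQAigJkAM4CZAESAmQBVgJkAZoCZAHeAmQCIgJkAmYCZAKqAmQC7gJkAzICZAN2AmQDugJkA/4CZAACAqgARgKoAIoCqADOAqgBEgKoAVYCqAGaAqgB3gKoAiICqAJmAqgCqgKoAu4CqAMyAqgDdgKoA7oCqAP+AqgAAgLsAEYC7ACKAuwAzgLsARIC7AFWAuwBmgLsAd4C7AIiAuwCZgLsAqoC7ALuAuwDMgLsA3YC7AO6AuwD/gLsAAIDMABGAzAAigMwAM4DMAESAzABVgMwAZoDMAHeAzACIgMwAmYDMAKqAzAC7gMwAzIDMAN2AzADugMwA/4DMAACA3QARgN0AIoDdADOA3QBEgN0AVYDdAGaA3QB3gN0AiIDdAJmA3QCqgN0Au4DdAMyA3QDdgN0A7oDdAP+A3QAAgO4AEYDuACKA7gAzgO4ARIDuAFWA7gBmgO4Ad4DuAIiA7gCZgO4AqoDuALuA7gDMgO4A3YDuAO6A7gD/gO4AAID/ABGA/wAigP8AM4D/AESA/wBVgP8AZoD/AHeA/wCIgP8AmYD/AKqA/wC7gP8AzID/AN2A/wDugP8A/4D/AKallYV0dGRUVEREVFRkZHOElbbH6Pn5+fn52aiHdHFgp5aWhXV1ZFRUVFRUZGRzc4Sltsfo+Pn5+fjYp4Z0YVCnl5aGhXV1ZVVVVWRkdHODk6S11uf4+Pj4+NemhXNSUKinl5aGhXV1ZWVlZXR0g4OTpMXW5/f4+PjnxrWUc1FAqKenppaVhXV1ZmVldHSEk6O0xNXW5/j49+fFtJOCYUC4t7e2pqWVhYV2ZnZ1hISTo7PE1dXW5/fn1sSzooFgQMfHxsa2taWVloZ2doWFlJOjs8PU1dbX19bVw8GgkHBQ19bW1sXFtbWmlod3hoWUpLPDw8PExba3xcPCwLCggGDW1tXV1dXFtbaml4eHlqW0s8PDw8S1pqa0wsDQwLCggLXFxMTU1cXFtranmJinprXEw8PDs6SFhZOxwNDQ0MCwpLS0xMTExcXGt7eoqai3xtXUw7OjlHVkgqDA0ODg4dOTk6O0tMTFxsfHyLm5ucjX1tXEs5NzVFJxoLDQ4PLz5XODk6S0tcbGx8jJycrKydnXxrWkg2NSUWCAsMHi9PX4YnKDhJSltsfIycnKy8va2tjHppRzU0FAUHCRwtT2+PpCUmN0hZanuMnK2tvb3Nvr2riXhWRCQUBQYIKk1vj6/UFSU2R1h5ipusrL29zc7OvauZd2VEIwMEBhg6XX+fz+QVJic4WWl6i5usvM3Ozr++rIpoVkUkFAUGCStNb5+/1SYnODlJWmt7i5urvL2+r66NfGpINyUVBggKHD5Pf5+2Nzg5OjpLS1tre4ubrK2eno5tXEpINzcYCgwdHz9Pb5dISTo6OztLS1treoubnI2Ofm1dS0pJSDkrHR4fHz9OaGlaSko7Ozo6SlpaanqLjH1ubl1dW1pqW0w9Lh4eHSxJempaWko6Ojo6OklZaXp7fG1tbm1tfHt8bE09LBwbGSqKinpqWko5OSkpOTlJWWl6fG1ufn6NjZyMfFs7KhgHC5qaiXlpWUkpKRkZKSk4WGl6fH2Oj5+erayaeVg3FgULm5qZiXlpSTkpKRkZKSk4WGl7jI6en5+urJqIZ0cmBQuLi3p6eWlaWko6KioqKTk5Smp7jI2dnp6NfGtZOCcWCnt7e2tramprW0s7OyoqKio6Slp7i4yNjX5dTDsqKScqamtrbGxrfHxra1tLOysqKio6SllpenxtXk4+LSwrOTlaW1tsbHyNjYx8bFxLOyoaGik5SFhoalxNPi4uLj1MV1laW2x9jZ6enY18bFw7KhoZGSg3RldYOiwtLi8/Tl52SFlrbH2er6+urZ18a0s6KRgYFyY1NTYoKiwuP09ff5VGWGp7ja6/v8++rZx7akk4JyYVFCMjJBYZKz1Ob3+fs="/>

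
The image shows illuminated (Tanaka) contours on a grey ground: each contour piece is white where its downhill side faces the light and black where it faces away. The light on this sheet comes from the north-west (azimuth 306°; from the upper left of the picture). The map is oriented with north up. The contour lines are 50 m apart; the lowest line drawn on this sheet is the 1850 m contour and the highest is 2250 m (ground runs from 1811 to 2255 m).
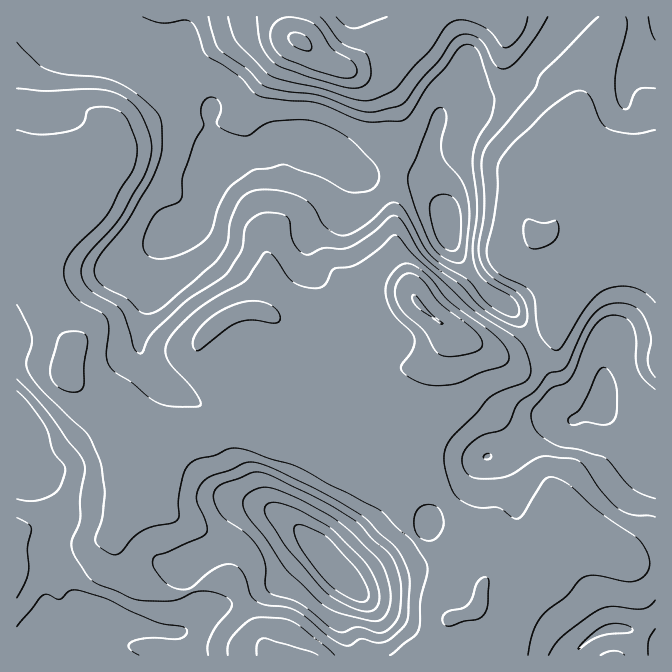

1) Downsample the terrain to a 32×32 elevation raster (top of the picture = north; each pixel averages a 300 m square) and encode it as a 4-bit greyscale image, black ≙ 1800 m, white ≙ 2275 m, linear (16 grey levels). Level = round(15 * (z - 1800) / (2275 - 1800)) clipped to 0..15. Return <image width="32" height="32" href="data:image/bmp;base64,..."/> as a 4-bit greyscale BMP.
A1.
<image width="32" height="32" href="data:image/bmp;base64,Qk12AgAAAAAAAHYAAAAoAAAAIAAAACAAAAABAAQAAAAAAAACAAATCwAAEwsAABAAAAAAAAAAAAAAABEREQAiIiIAMzMzAERERABVVVUAZmZmAHd3dwCIiIgAmZmZAKqqqgC7u7sAzMzMAN3d3QDu7u4A////AGVVZmZ4mru5iJqqqqqHd3ZlVVZmZ5qql2Zoq7uqmHZndmVneHeIiGUzR6u7qqmYiIdniIiIiGVCEkeau6qqmZmHeJmId4hlMRNYmquqqqqph3mpmId3UxE1eZqqqqqqqYh5qqmYdkIjV5qZqqqqqph3eJqql2UzRomqmpmZqqmHZniqupdlVnmqqqqZmaqXdlZ4qqqpiImqqqqph3iZh2VWeaqqqqqqqqqqqYd3dmZVV5qqqqqqqqqqqqqZh2VVVWiqqqmaqqqqqqqqqZdlVFWKu6qZmqqqqqqqu7qpdlVWm8upiauqqqqqq8zLuphVV5rLqIm7qqqqqqvN3LmZZVeauqh4q7u7qqqr3tuYqoZoqqmXZ4q7uqqqveynaKqYiaqYZVVomqqaqr3adomqqpqql2VVVnmpmZqrllirqrqqqql1VEVomYiJqWNZq7u7qqqqllREaIh2Z4hCSKu7q7qqqqhVVFeHdlVmQ0iru6qqq6qpdVRWZlVVVURYqqqqqqq6qoZURFVERVVFaKqqqqqqqqqWVEREREVVVViaqqqqmZqqhlVVVUVWZlVWiaqpmZmZmXZVVWZmiYdVVniaqYmHd3ZVVVaJmrupdVZ4iZiIdmZlVVZ4rN3bqpZXh4iIh2ZmZVVnms7tu6qoaJh4iIdlVWZmZ5rN26qqqZmph4iH"/>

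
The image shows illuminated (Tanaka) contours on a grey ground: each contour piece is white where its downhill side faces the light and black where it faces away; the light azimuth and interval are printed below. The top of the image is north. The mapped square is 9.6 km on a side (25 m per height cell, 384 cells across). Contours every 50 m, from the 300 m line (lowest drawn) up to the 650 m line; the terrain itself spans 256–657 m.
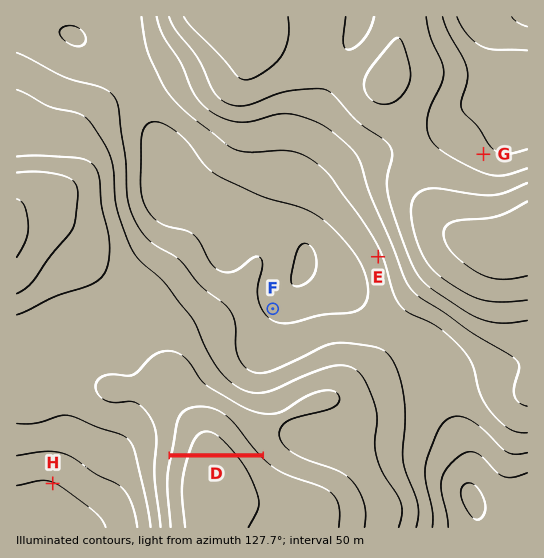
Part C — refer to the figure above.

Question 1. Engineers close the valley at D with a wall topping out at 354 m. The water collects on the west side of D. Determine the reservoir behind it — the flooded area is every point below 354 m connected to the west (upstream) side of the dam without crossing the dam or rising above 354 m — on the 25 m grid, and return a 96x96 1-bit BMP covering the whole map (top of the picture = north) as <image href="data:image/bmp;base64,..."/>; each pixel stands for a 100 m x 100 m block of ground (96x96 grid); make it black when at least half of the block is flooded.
<image width="96" height="96" href="data:image/bmp;base64,Qk2+BAAAAAAAAD4AAAAoAAAAYAAAAGAAAAABAAEAAAAAAIAEAAATCwAAEwsAAAIAAAAAAAAA////AAAAAAAAAAAAAAAAAAAAAAAAAAAAAAAAAAAAAAAAAAAAAAAAAAAAAAAAAAAAAAAAAAAAAAAAAAAAAAAAAAAAAAAAAAAAAAAAAAAAAAAAAAAAAAAAAAAAAAAAAAAAAAAAAAAAAAAAAAAAAAAAAAAAAAAAAAAAAAAAAAAAAAAAAAAAAAAAAAAAAAAAAAAAAAAAAAAAAAAAAAAAAAAAAAAAAAAAAAAAAAAAAAAAAAAAAAAH//gAAAAAAAAAAAAH//gAAAAAAAAAAAAH//AAAAAAAAAAAAAH/+AAAAAAAAAAAAAD/8AAAAAAAAAAAAAD/4AAAAAAAAAAAAAD/wAAAAAAAAAAAAAD/gAAAAAAAAAAAAAB/AAAAAAAAAAAAAAAAAAAAAAAAAAAAAAAAAAAAAAAAAAAAAAAAAAAAAAAAAAAAAAAAAAAAAAAAAAAAAAAAAAAAAAAAAAAAAAAAAAAAAAAAAAAAAAAAAAAAAAAAAAAAAAAAAAAAAAAAAAAAAAAAAAAAAAAAAAAAAAAAAAAAAAAAAAAAAAAAAAAAAAAAAAAAAAAAAAAAAAAAAAAAAAAAAAAAAAAAAAAAAAAAAAAAAAAAAAAAAAAAAAAAAAAAAAAAAAAAAAAAAAAAAAAAAAAAAAAAAAAAAAAAAAAAAAAAAAAAAAAAAAAAAAAAAAAAAAAAAAAAAAAAAAAAAAAAAAAAAAAAAAAAAAAAAAAAAAAAAAAAAAAAAAAAAAAAAAAAAAAAAAAAAAAAAAAAAAAAAAAAAAAAAAAAAAAAAAAAAAAAAAAAAAAAAAAAAAAAAAAAAAAAAAAAAAAAAAAAAAAAAAAAAAAAAAAAAAAAAAAAAAAAAAAAAAAAAAAAAAAAAAAAAAAAAAAAAAAAAAAAAAAAAAAAAAAAAAAAAAAAAAAAAAAAAAAAAAAAAAAAAAAAAAAAAAAAAAAAAAAAAAAAAAAAAAAAAAAAAAAAAAAAAAAAAAAAAAAAAAAAAAAAAAAAAAAAAAAAAAAAAAAAAAAAAAAAAAAAAAAAAAAAAAAAAAAAAAAAAAAAAAAAAAAAAAAAAAAAAAAAAAAAAAAAAAAAAAAAAAAAAAAAAAAAAAAAAAAAAAAAAAAAAAAAAAAAAAAAAAAAAAAAAAAAAAAAAAAAAAAAAAAAAAAAAAAAAAAAAAAAAAAAAAAAAAAAAAAAAAAAAAAAAAAAAAAAAAAAAAAAAAAAAAAAAAAAAAAAAAAAAAAAAAAAAAAAAAAAAAAAAAAAAAAAAAAAAAAAAAAAAAAAAAAAAAAAAAAAAAAAAAAAAAAAAAAAAAAAAAAAAAAAAAAAAAAAAAAAAAAAAAAAAAAAAAAAAAAAAAAAAAAAAAAAAAAAAAAAAAAAAAAAAAAAAAAAAAAAAAAAAAAAAAAAAAAAAAAAAAAAAAAAAAAAAAAAAAAAAAAAAAAAAAAAAAAAAAAAAAAAAAAAAAAAAAAAAAAAAAAAAAAAAAAAAAAAAAAAAAAAAAAAAAAAAAAAAAAAAAAAAAAAAAAAAAAAAAAAAAAAAAAAAAAAAAAAAAAAAA="/>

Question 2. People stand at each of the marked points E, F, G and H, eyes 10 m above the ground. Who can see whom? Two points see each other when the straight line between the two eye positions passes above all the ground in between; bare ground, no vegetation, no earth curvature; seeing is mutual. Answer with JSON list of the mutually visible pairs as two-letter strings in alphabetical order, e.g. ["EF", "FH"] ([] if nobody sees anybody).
["EG", "FH"]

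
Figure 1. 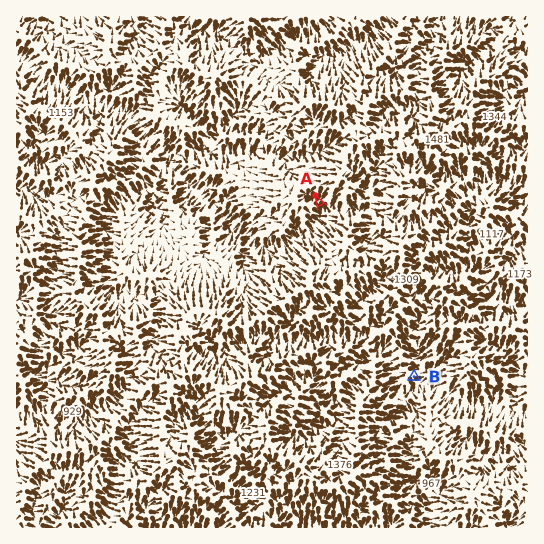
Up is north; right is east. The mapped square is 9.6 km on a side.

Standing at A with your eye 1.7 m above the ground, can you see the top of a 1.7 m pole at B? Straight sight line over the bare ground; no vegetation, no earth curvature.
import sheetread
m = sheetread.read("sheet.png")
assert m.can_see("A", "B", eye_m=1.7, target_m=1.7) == False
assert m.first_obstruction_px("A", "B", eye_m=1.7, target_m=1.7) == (326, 215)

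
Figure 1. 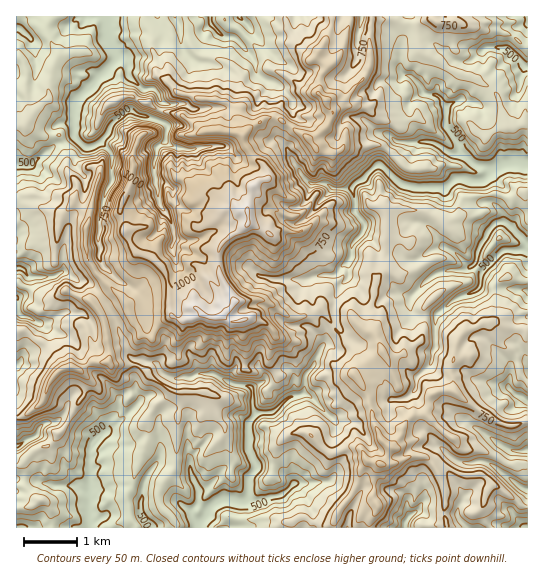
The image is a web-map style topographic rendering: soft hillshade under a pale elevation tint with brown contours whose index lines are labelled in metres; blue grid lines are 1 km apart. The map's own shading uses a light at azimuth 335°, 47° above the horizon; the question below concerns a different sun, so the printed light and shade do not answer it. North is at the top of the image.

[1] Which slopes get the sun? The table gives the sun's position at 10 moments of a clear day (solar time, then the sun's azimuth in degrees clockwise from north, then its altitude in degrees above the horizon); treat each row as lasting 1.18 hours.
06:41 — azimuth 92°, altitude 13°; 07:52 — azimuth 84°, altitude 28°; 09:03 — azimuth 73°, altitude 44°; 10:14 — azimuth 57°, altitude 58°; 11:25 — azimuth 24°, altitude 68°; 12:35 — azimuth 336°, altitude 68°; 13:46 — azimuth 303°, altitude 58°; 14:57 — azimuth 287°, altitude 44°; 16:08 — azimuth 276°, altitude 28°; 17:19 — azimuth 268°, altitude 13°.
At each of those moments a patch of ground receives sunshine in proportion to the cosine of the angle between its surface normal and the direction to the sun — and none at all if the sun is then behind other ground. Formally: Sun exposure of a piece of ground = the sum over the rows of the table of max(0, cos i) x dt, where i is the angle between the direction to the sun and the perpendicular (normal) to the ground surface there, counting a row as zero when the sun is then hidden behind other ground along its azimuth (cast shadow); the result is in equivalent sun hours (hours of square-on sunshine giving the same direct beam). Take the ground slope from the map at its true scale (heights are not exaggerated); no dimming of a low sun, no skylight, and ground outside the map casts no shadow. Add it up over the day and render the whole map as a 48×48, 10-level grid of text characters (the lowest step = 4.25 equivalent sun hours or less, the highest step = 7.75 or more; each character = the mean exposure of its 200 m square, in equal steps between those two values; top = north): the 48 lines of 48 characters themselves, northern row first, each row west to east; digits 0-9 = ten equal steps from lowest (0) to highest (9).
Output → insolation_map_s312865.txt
689868998888999898578578899998973888986788998888
868999988888999899855888789989955888887555557799
987999988767999899998698889988955888899887633448
999998888776799989999888877989876778789987889974
899976546887899999999989975478678777578899999997
889988879877689999999985578886799578637678999988
999866789974017999999998868899995699864576789987
899866888856522268899988975468988889887644678988
998757786100155644589878967668767889999868988999
987657872265300489999988877877454589989658999999
888877741475422579999966568886788525865754899887
677766306756000000004777644887878984244365477344
665896774465535325665789844589766348999867554555
658998770167117678998788851425333105999989845888
998787670065107999999999772112323661355644789999
999877650066213699999997777110126677312269989898
999988630476406799999887688656655888888888888889
899987810678604788999987745647724999889888987577
888887801799842899987889776578741488888999986546
888867702699861699888889865777874588998798755765
888757604588782357996337864467635789999768756885
888757733679973689963345555578747988887745657358
568757646877886798865545546778548999889985564899
566335474776478789877744467766688999997446768899
764577558678768998988886567788888988866899858889
489878887998879999887889999999998987679973258875
788845797798879999998778899999999899899525889999
557667368688878889997787699988899999987379999999
644799858668874753558767655678889999998699999989
888977878758953301121333788766878988997599878888
779998887864556336343424467866898898996578997887
688999898864346655464445346569899889986789988788
788888866788767564443645656478999878776787778878
998731630454874455402142874588889888858988777668
887555474255469989873227644457668887869999988646
887567636576677888888537435668777875588767999973
974567434658877778865531489866677899999765699888
610276566789888878886467889985777899988887557889
224885666888887777787557999997897798876799853464
247767778987887767887557875788997589887568886355
788777889988878758877557766579878767788736889845
987767888988678647778645777665577998657984344898
777777889987599746677467866674776542454888887458
886567888886797865766667756657877745677687778742
899999989886786677654763369999887876566687787677
997888888886788567799988889999868886546776887538
545789887886679887889999999898768745347875876853
557767899888657887977888887787567545379887347556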